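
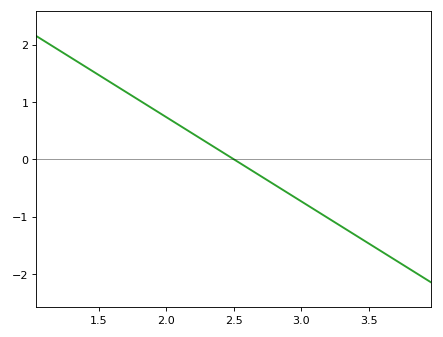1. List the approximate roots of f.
2.5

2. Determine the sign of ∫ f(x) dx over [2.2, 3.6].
negative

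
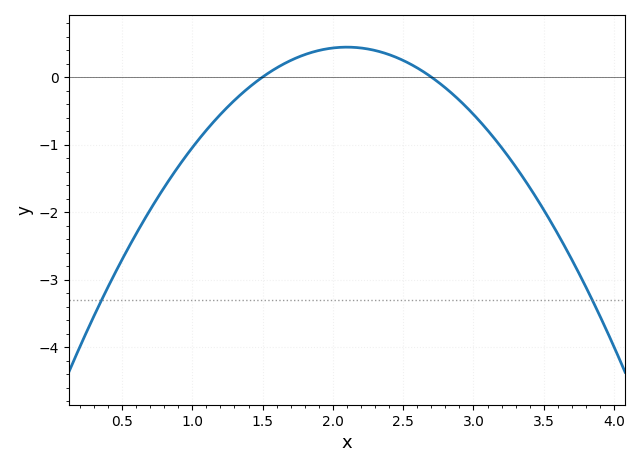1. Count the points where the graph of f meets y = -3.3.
2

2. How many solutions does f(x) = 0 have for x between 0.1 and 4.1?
2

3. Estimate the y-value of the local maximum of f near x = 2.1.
0.4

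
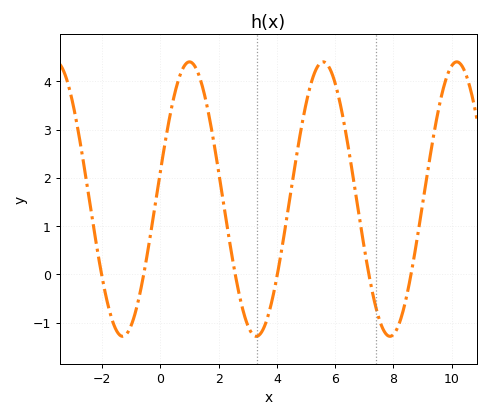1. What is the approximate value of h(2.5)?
0.236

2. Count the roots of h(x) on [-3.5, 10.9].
6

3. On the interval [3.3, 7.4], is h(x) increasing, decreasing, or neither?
neither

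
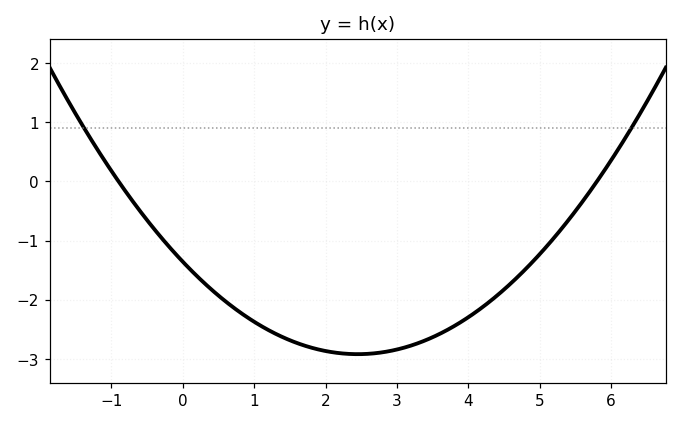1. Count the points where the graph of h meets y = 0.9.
2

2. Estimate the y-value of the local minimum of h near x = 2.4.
-2.92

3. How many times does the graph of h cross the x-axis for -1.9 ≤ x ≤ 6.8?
2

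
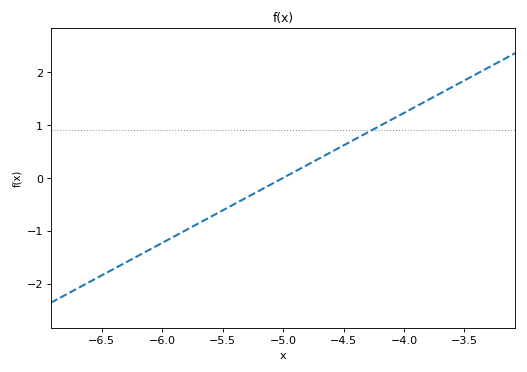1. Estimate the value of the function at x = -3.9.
1.35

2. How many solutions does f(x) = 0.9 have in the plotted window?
1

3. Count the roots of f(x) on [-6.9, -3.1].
1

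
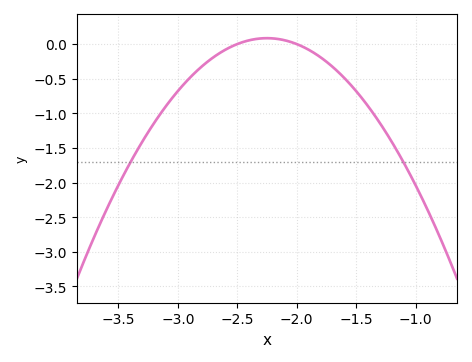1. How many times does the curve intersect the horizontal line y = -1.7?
2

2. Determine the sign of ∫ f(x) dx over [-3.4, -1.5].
negative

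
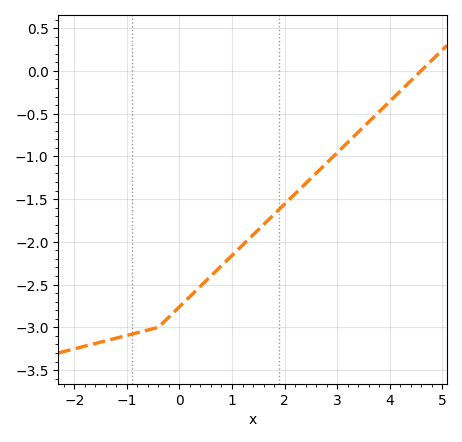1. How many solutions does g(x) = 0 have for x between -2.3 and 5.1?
1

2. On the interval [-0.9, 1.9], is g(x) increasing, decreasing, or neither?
increasing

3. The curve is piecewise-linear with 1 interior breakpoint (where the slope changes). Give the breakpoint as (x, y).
(-0.4, -3)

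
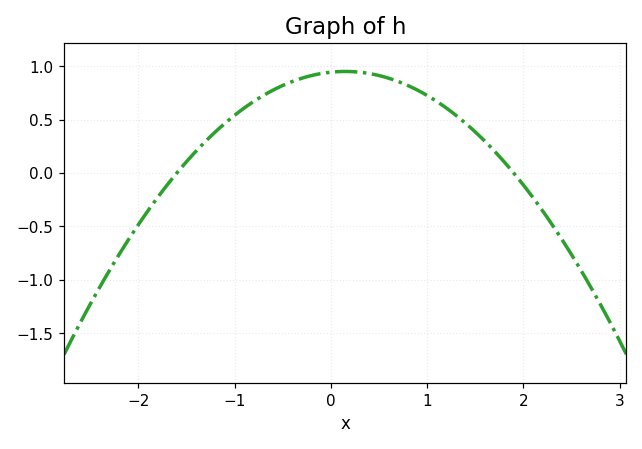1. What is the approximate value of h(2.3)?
-0.484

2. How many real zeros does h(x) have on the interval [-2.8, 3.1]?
2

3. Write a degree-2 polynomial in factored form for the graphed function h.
y = -0.31(x + 1.6)(x - 1.9)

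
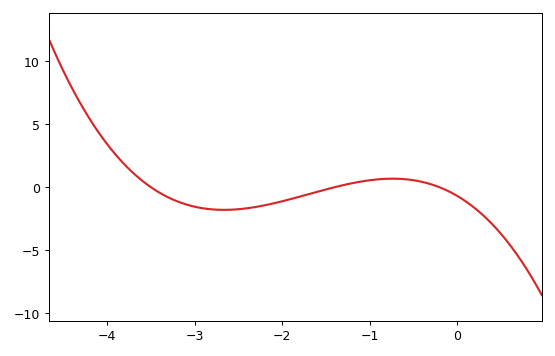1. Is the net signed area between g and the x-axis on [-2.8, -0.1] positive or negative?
negative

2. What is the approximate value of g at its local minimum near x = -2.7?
-2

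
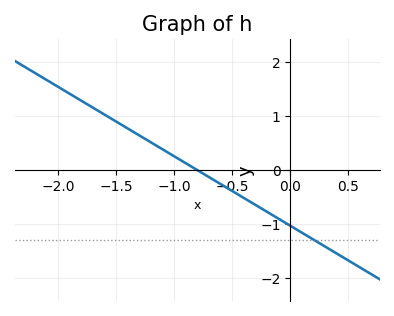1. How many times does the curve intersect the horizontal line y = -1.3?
1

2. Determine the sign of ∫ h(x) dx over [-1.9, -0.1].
positive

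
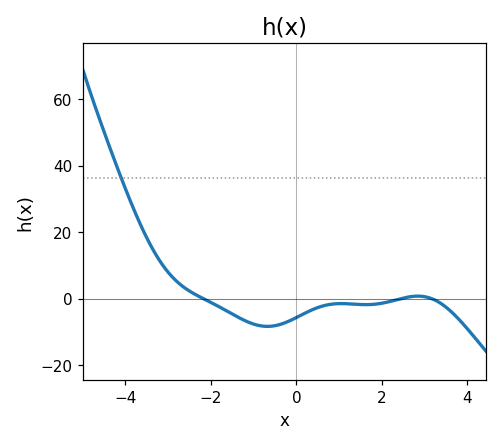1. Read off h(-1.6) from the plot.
-4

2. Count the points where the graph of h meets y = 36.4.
1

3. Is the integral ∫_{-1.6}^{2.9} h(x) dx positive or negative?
negative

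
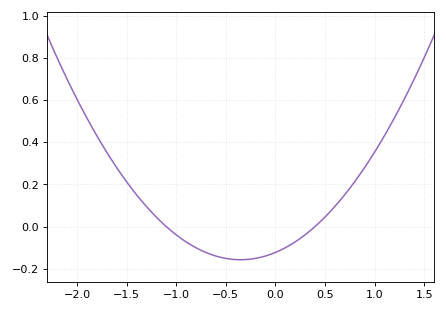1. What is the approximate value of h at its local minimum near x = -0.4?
-0.16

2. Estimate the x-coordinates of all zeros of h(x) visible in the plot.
-1.1, 0.4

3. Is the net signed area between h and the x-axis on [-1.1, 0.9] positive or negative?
negative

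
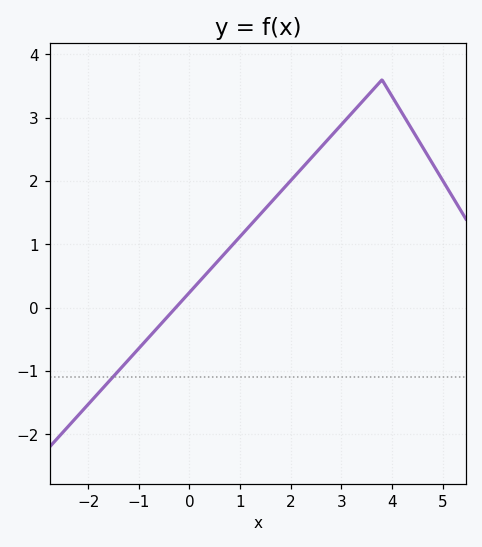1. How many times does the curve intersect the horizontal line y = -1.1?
1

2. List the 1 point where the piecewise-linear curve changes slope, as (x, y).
(3.8, 3.6)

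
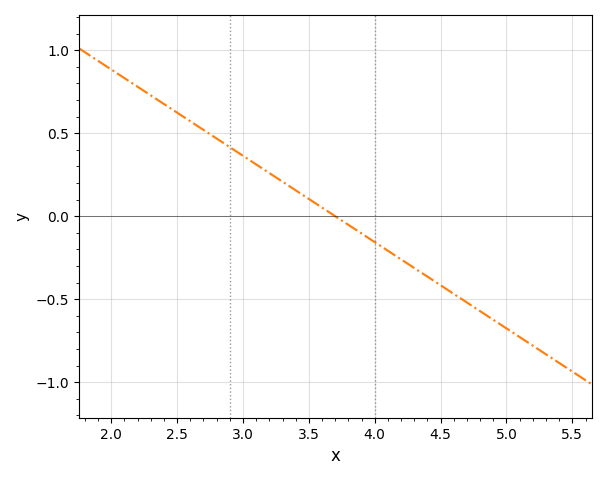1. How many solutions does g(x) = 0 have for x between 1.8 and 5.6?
1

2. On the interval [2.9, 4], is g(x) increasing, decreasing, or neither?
decreasing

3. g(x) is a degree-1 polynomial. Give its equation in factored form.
y = -0.52(x - 3.7)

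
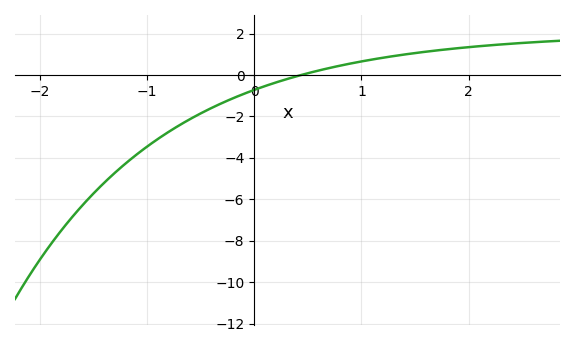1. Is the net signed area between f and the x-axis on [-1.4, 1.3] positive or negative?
negative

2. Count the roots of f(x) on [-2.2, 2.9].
1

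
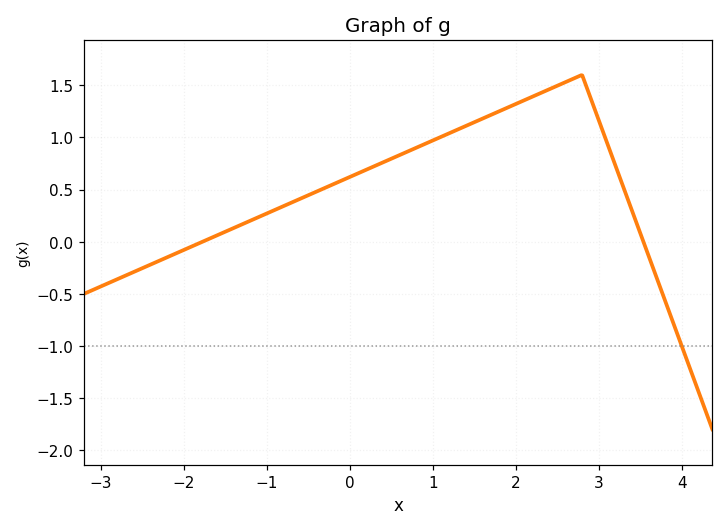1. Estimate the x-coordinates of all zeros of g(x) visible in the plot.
-1.77, 3.54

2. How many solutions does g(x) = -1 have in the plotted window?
1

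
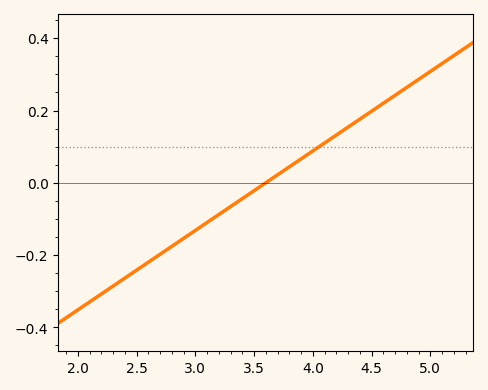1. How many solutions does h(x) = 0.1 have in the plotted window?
1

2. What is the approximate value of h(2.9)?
-0.16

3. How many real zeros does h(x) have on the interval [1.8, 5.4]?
1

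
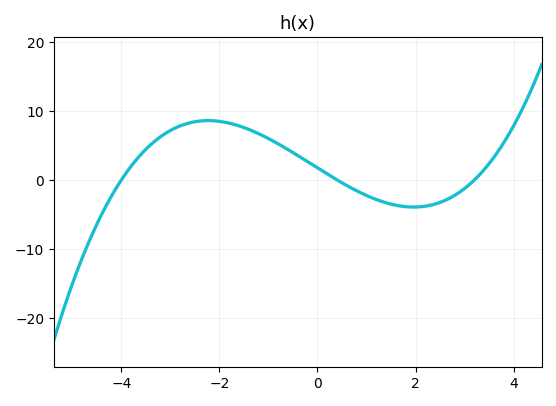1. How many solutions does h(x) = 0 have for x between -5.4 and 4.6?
3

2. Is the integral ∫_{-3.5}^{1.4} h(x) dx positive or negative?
positive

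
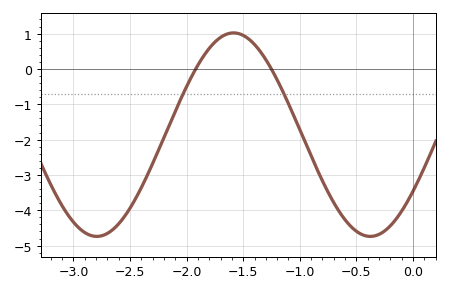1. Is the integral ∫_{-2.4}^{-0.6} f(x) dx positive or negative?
negative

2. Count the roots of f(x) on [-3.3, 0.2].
2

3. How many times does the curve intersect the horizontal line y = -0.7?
2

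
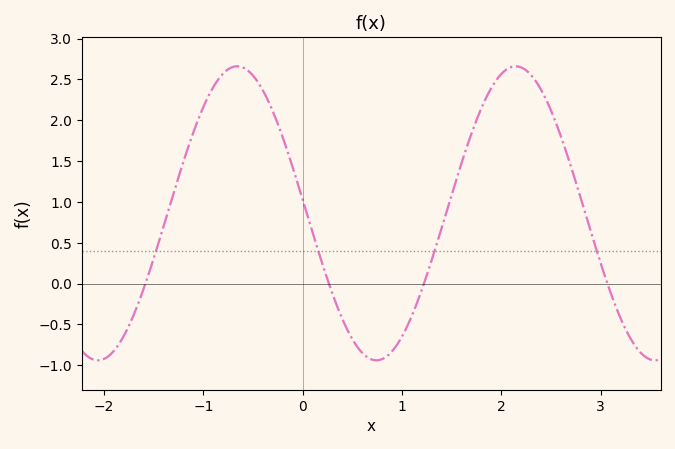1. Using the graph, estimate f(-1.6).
-0.054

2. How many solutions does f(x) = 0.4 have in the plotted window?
4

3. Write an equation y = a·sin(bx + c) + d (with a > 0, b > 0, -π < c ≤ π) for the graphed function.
y = 1.8sin(2.24x + 3.05) + 0.86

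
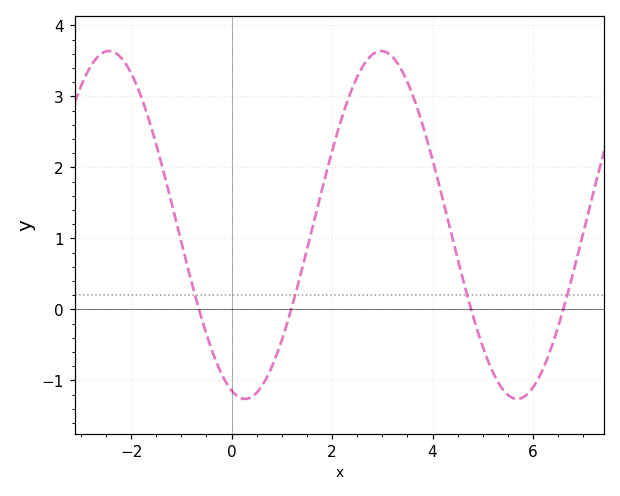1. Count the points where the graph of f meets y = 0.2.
4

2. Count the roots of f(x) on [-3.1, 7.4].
4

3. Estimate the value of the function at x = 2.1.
2.48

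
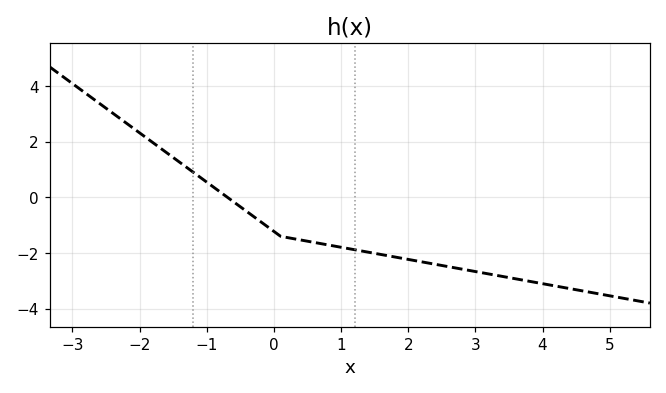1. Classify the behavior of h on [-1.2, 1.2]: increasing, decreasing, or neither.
decreasing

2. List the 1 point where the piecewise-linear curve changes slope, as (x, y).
(0.1, -1.4)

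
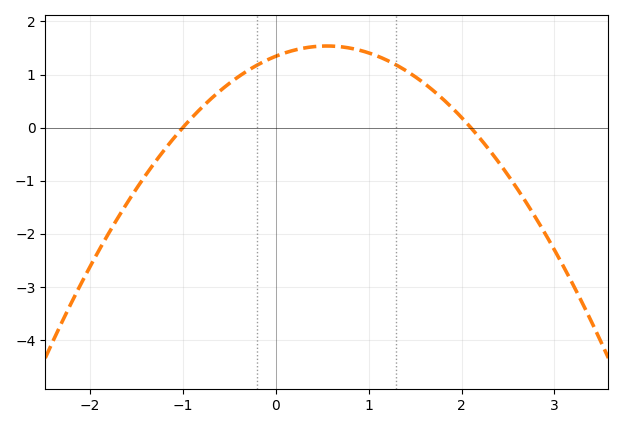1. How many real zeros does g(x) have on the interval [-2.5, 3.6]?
2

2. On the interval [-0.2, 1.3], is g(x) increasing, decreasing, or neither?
neither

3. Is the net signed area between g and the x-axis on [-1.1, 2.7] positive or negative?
positive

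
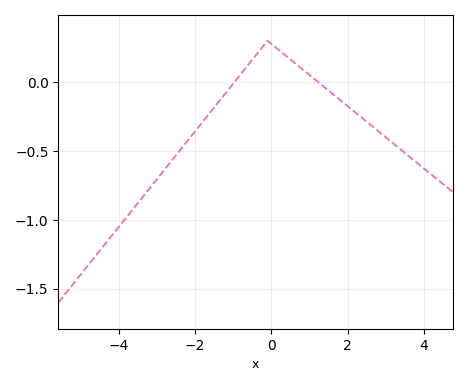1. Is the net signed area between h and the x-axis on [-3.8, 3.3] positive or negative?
negative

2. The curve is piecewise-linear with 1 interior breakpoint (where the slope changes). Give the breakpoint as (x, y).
(-0.1, 0.3)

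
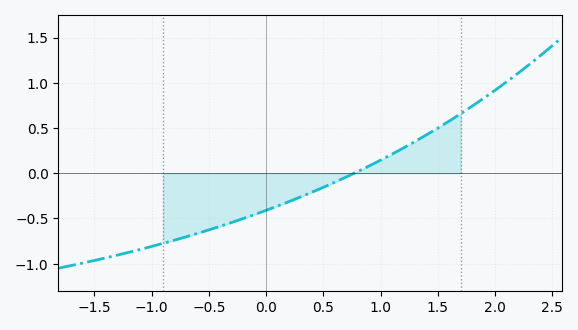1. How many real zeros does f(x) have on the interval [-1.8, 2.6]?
1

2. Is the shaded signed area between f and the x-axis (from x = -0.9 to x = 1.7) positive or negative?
negative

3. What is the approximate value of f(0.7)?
-0.05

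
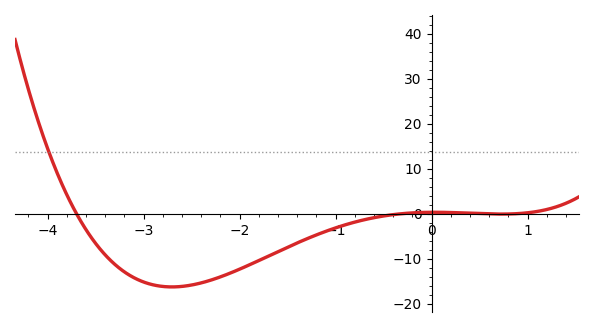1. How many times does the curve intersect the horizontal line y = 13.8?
1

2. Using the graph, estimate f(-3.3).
-11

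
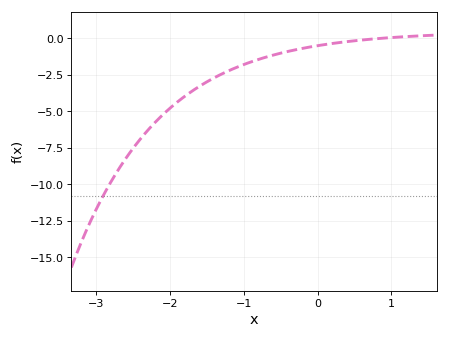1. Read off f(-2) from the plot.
-4.78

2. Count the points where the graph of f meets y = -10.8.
1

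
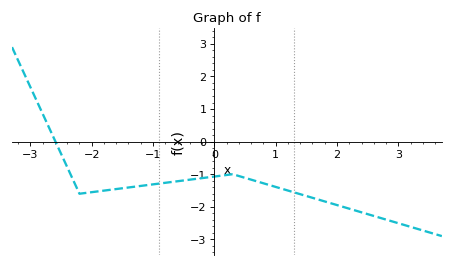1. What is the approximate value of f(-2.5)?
-0.4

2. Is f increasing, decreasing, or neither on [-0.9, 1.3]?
neither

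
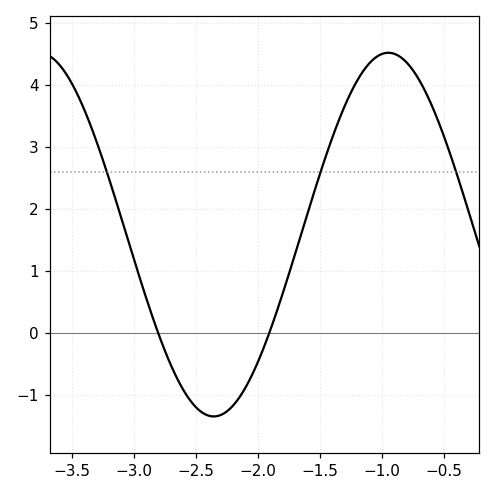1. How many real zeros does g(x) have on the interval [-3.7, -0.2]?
2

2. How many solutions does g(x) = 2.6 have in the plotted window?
3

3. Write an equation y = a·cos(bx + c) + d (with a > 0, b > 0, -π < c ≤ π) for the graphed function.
y = 2.93cos(2.2x + 2.1) + 1.59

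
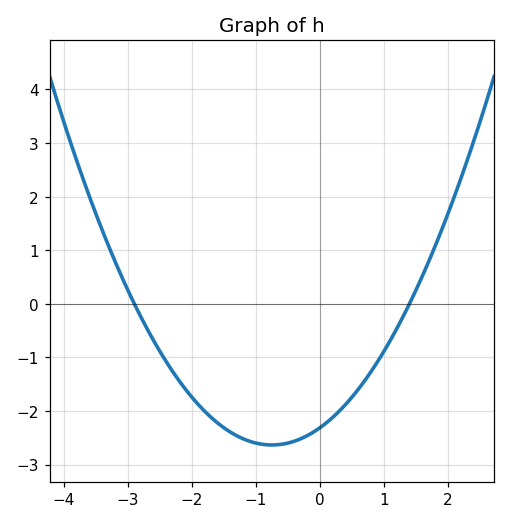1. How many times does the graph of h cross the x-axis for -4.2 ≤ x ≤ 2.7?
2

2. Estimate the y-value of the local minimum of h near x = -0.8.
-2.6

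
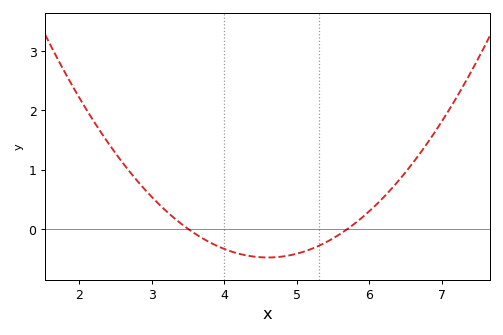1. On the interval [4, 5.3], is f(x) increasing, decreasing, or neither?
neither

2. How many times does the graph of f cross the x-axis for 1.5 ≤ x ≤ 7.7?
2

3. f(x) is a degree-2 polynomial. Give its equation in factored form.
y = 0.4(x - 3.5)(x - 5.7)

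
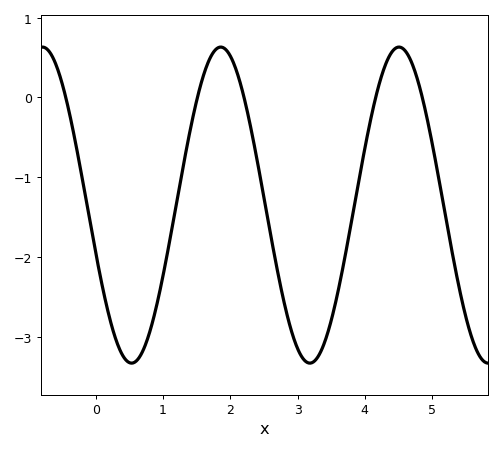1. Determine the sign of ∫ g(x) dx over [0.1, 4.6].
negative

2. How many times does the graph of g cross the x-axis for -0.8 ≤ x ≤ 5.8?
5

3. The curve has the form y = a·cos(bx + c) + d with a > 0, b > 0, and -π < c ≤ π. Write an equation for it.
y = 1.98cos(2.37x + 1.88) - 1.35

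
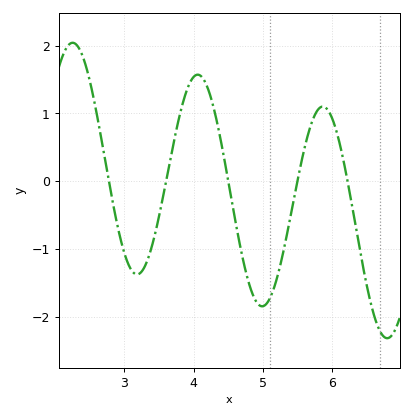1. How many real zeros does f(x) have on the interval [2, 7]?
5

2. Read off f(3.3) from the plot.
-1.2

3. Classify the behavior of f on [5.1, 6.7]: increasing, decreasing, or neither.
neither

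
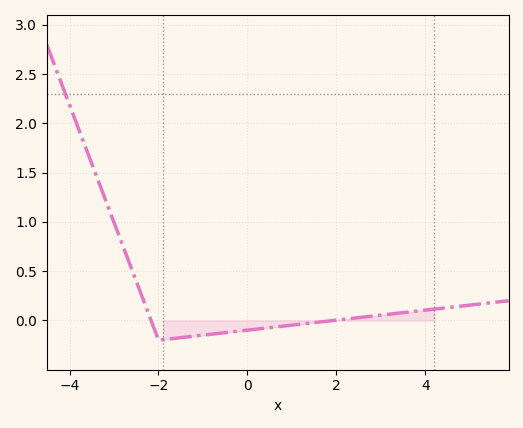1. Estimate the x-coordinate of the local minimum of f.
-2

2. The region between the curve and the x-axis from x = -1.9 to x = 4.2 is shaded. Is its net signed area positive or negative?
negative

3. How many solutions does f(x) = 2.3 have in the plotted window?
1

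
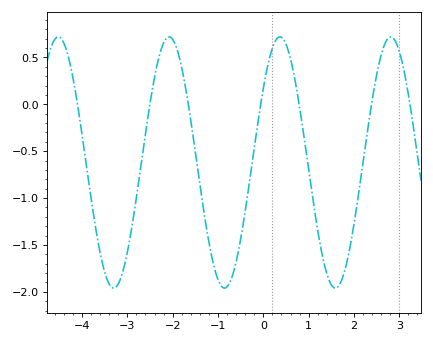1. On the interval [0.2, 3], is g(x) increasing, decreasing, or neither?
neither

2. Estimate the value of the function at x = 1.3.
-1.61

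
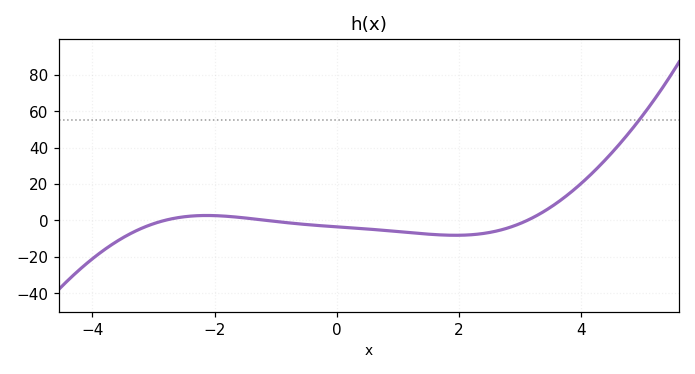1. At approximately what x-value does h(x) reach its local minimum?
1.95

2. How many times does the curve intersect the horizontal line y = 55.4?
1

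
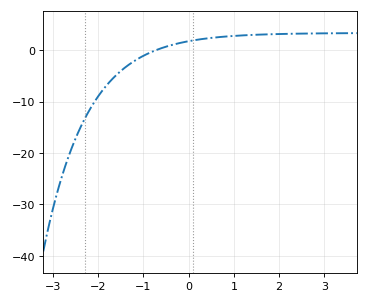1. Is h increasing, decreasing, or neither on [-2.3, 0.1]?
increasing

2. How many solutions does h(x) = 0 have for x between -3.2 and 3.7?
1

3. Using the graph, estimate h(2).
3.13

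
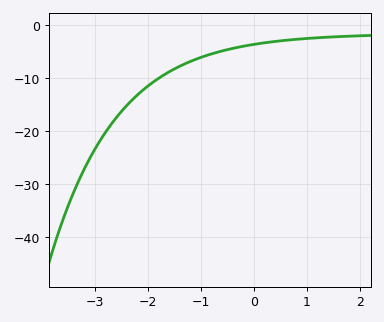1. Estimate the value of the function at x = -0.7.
-5.17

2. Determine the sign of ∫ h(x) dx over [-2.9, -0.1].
negative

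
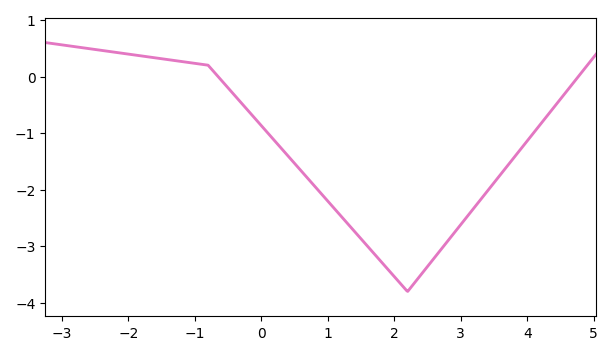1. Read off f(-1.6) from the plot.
0.3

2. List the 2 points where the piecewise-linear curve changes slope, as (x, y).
(-0.8, 0.2); (2.2, -3.8)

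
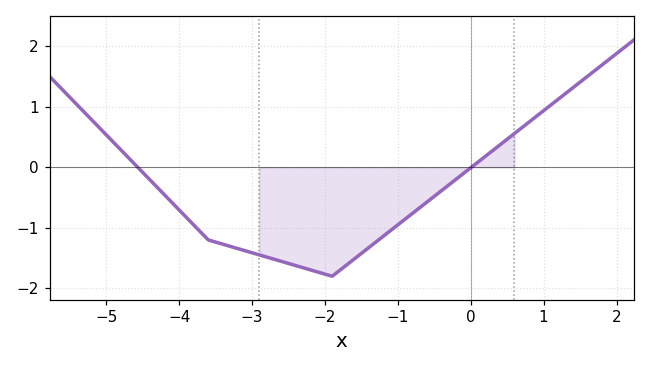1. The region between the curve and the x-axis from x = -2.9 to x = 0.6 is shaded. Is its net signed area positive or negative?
negative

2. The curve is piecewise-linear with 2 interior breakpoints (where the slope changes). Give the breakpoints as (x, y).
(-3.6, -1.2); (-1.9, -1.8)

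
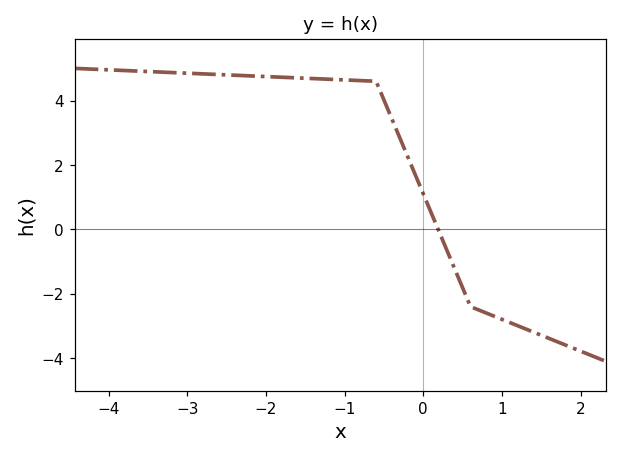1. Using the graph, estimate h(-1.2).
4.6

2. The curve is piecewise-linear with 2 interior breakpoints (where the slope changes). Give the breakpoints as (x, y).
(-0.6, 4.6); (0.6, -2.4)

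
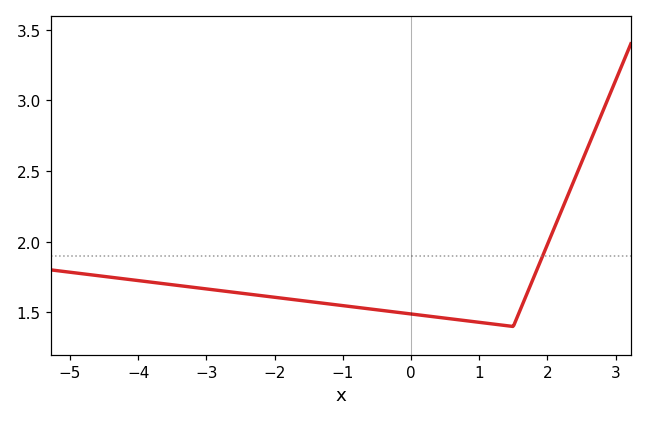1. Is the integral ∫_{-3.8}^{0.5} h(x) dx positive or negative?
positive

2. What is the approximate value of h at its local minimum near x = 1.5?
1.4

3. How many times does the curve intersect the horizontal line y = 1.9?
1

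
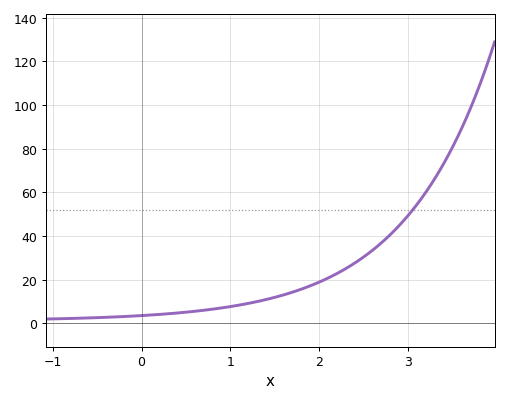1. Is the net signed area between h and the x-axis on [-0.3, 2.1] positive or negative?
positive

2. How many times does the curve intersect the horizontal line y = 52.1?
1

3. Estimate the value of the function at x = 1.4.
10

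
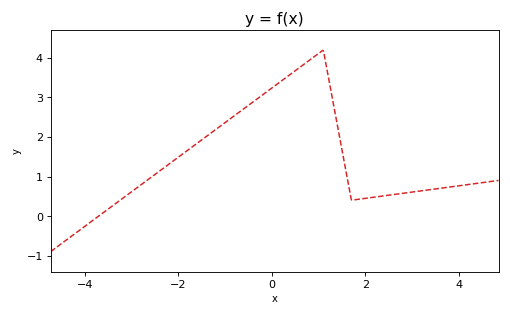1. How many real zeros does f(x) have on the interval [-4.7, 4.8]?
1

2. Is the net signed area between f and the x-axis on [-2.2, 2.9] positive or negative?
positive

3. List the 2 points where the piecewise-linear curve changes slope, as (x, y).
(1.1, 4.2); (1.7, 0.4)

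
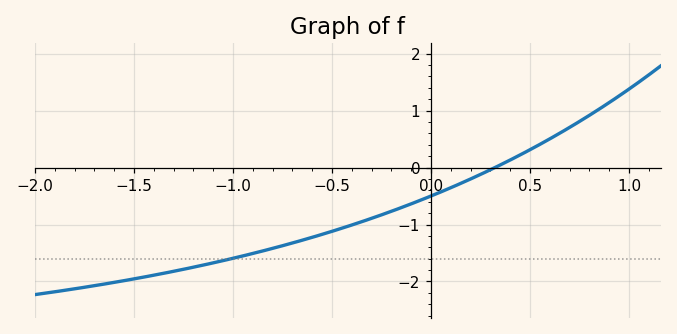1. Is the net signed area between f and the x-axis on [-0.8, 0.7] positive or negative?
negative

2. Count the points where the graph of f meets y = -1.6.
1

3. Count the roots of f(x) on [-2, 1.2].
1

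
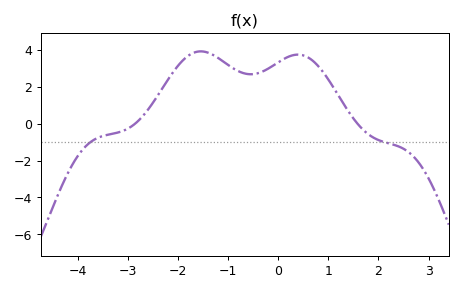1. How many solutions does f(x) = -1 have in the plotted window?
2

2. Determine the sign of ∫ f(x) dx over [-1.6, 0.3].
positive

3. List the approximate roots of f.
-2.8, 1.6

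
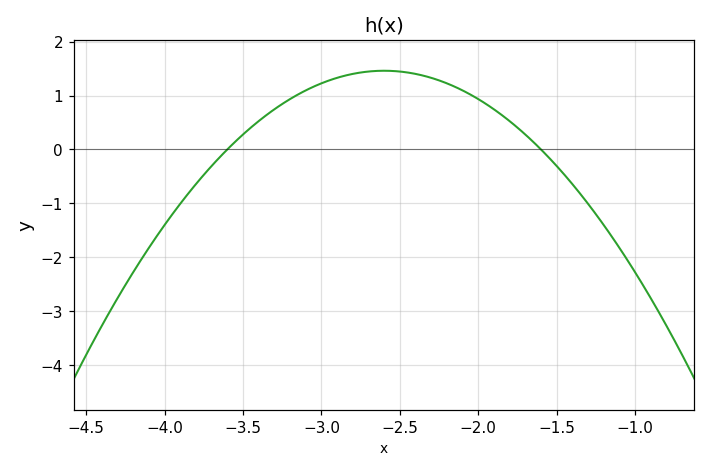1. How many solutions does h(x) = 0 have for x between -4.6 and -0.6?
2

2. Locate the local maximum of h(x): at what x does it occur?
-2.6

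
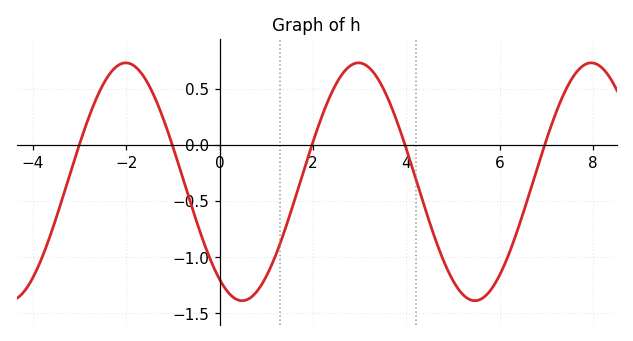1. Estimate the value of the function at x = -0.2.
-1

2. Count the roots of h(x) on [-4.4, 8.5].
5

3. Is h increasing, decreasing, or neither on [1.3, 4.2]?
neither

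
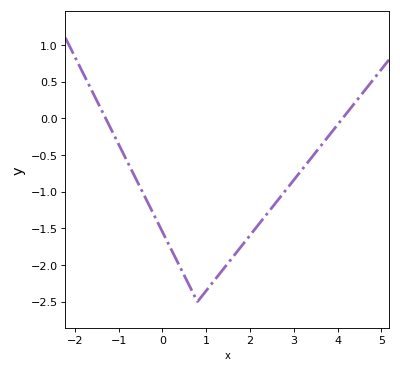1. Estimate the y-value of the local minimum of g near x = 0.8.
-2.5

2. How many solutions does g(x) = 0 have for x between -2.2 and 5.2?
2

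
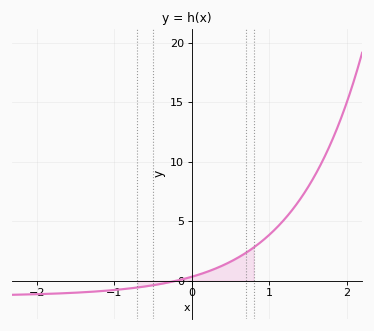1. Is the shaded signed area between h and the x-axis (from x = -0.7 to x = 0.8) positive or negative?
positive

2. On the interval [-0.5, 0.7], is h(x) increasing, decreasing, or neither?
increasing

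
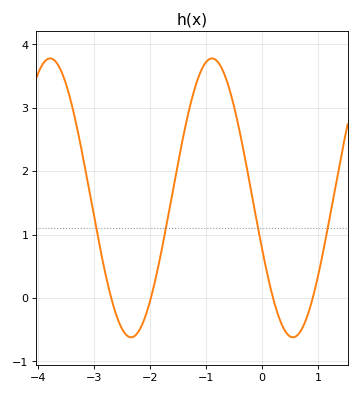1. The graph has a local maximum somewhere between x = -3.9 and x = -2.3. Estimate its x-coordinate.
-3.78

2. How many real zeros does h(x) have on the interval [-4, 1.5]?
4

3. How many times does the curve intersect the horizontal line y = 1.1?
4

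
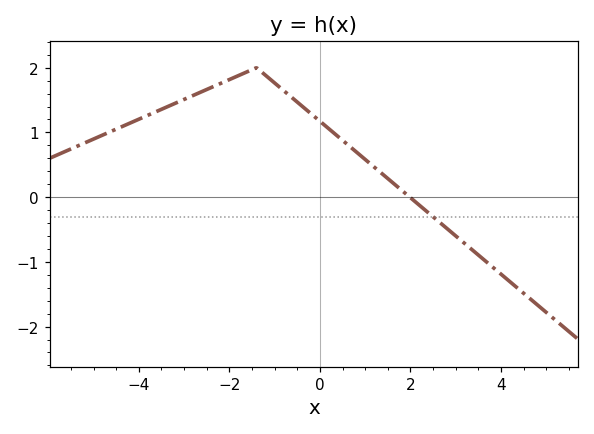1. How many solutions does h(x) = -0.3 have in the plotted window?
1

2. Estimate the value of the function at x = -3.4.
1.39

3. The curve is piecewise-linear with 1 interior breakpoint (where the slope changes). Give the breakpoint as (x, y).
(-1.4, 2)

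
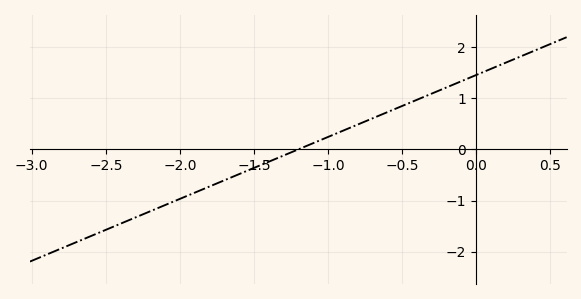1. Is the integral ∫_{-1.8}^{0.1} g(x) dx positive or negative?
positive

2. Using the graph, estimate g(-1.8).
-0.7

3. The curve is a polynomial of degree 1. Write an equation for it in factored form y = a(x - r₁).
y = 1.21(x + 1.2)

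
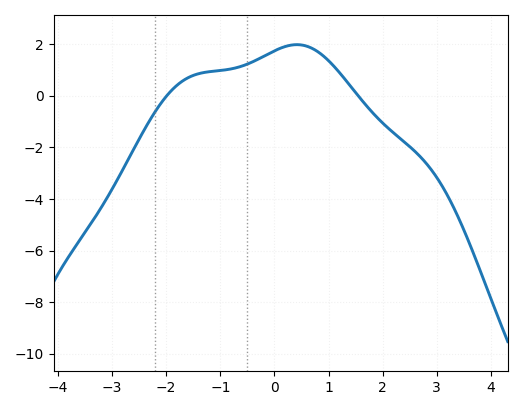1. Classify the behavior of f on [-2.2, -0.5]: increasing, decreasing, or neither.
increasing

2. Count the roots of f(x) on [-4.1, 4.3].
2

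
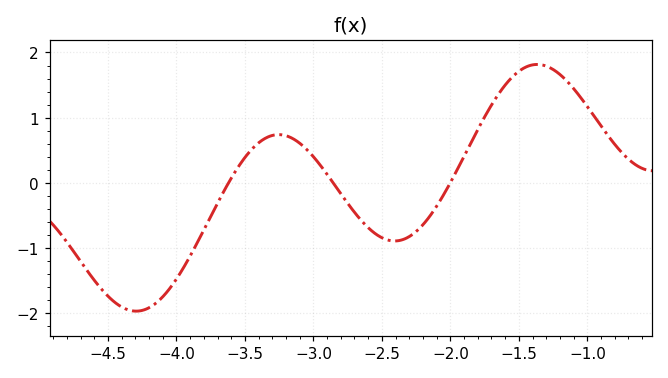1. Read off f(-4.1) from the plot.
-1.7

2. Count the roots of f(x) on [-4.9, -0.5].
3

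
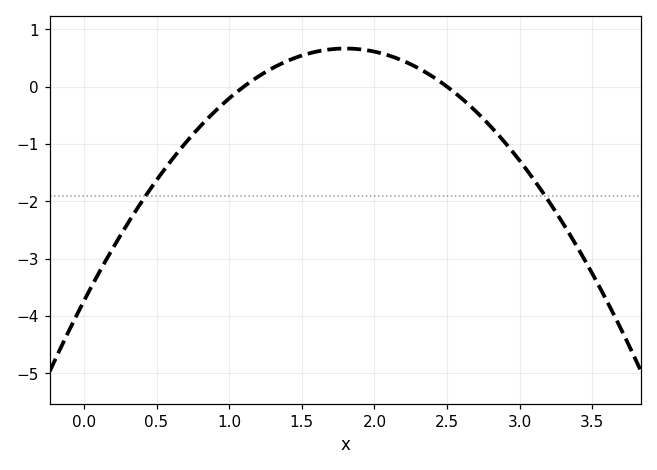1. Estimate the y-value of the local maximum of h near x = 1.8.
0.7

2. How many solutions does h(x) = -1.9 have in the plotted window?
2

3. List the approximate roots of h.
1.1, 2.5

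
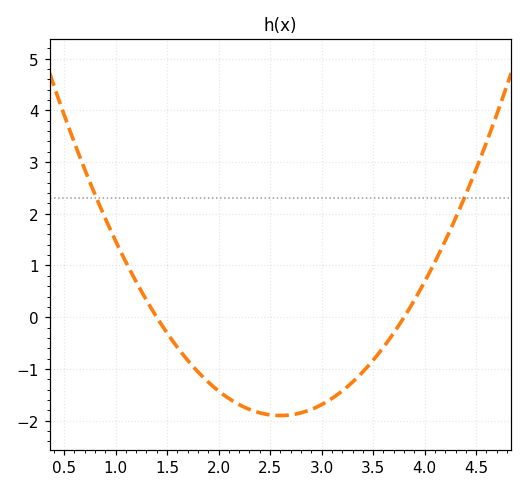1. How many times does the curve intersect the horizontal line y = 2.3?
2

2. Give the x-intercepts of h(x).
1.4, 3.8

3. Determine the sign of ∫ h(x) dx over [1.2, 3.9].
negative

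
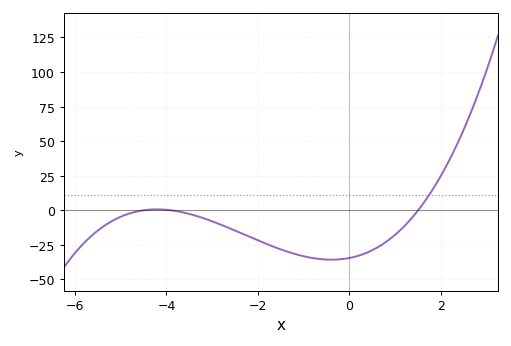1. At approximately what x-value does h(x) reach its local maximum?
-4.2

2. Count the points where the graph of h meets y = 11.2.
1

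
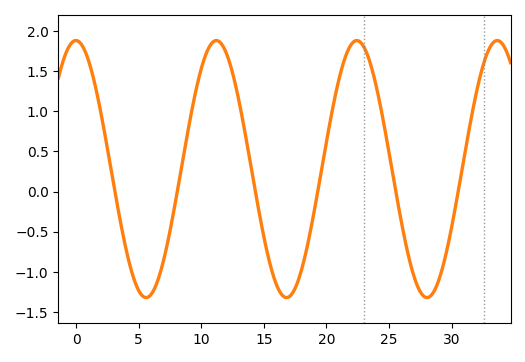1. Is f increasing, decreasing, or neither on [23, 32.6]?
neither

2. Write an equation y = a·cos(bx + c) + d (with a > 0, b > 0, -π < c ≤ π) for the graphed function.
y = 1.6cos(0.56x + 0.01) + 0.28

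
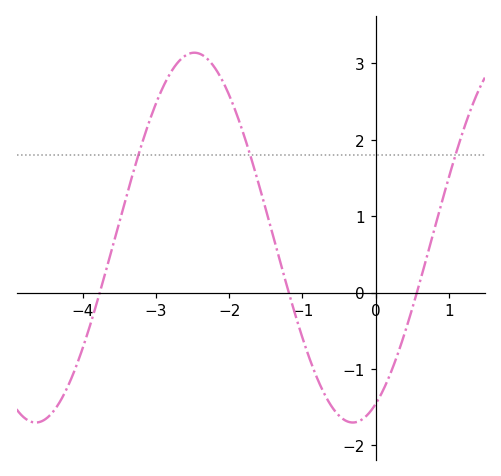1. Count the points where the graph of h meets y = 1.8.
3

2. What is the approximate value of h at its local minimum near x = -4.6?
-1.7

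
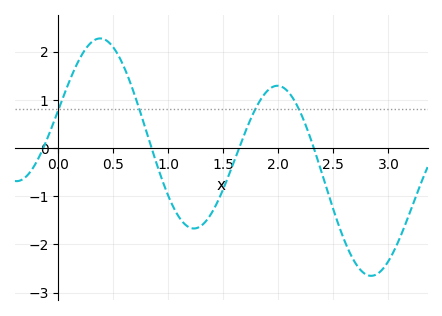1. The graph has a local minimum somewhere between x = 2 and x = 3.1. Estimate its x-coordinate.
2.8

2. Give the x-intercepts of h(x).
-0.1, 0.8, 1.6, 2.3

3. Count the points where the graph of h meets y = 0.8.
4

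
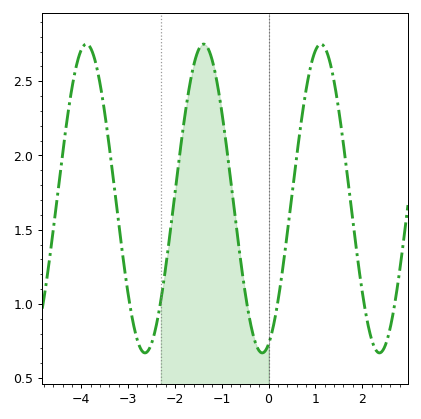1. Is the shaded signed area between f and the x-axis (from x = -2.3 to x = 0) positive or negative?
positive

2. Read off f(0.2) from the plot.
1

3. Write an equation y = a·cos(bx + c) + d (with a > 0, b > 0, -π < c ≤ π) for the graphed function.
y = 1.04cos(2.5x - 2.8) + 1.71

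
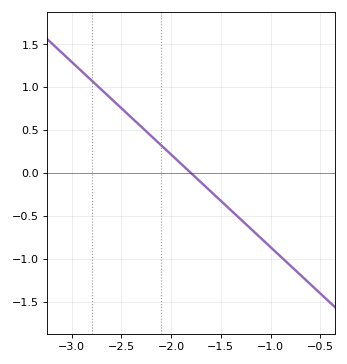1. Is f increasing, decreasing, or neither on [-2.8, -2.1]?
decreasing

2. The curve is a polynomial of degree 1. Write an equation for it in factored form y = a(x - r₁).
y = -1.08(x + 1.8)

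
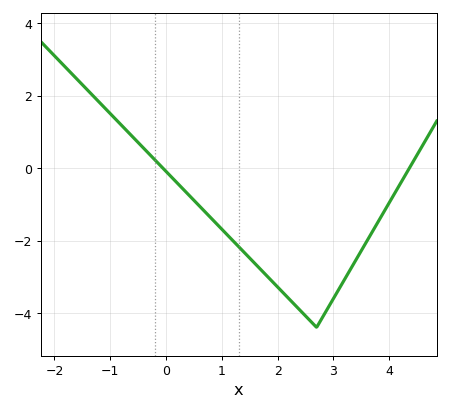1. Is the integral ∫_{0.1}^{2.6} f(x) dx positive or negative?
negative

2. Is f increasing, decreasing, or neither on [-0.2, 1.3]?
decreasing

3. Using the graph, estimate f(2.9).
-3.8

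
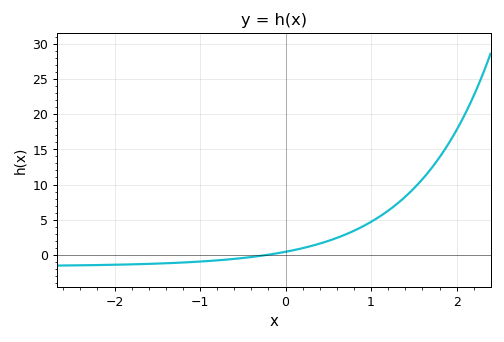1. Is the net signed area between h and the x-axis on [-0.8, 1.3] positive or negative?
positive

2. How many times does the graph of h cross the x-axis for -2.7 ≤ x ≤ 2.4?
1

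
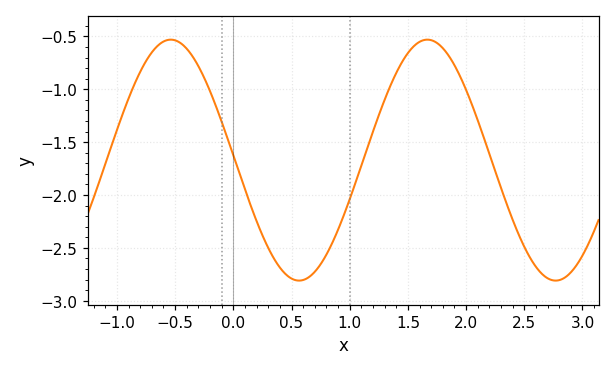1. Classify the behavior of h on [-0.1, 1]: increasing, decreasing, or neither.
neither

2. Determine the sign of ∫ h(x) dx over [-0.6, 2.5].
negative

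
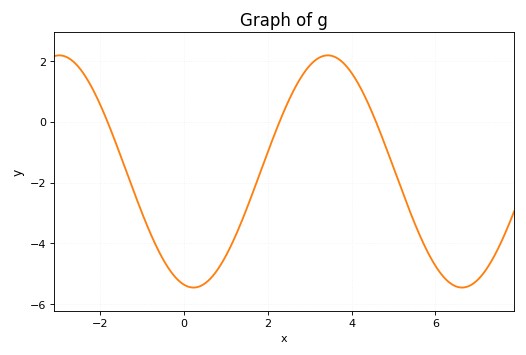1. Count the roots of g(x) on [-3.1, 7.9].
3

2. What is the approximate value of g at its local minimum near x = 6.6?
-5.45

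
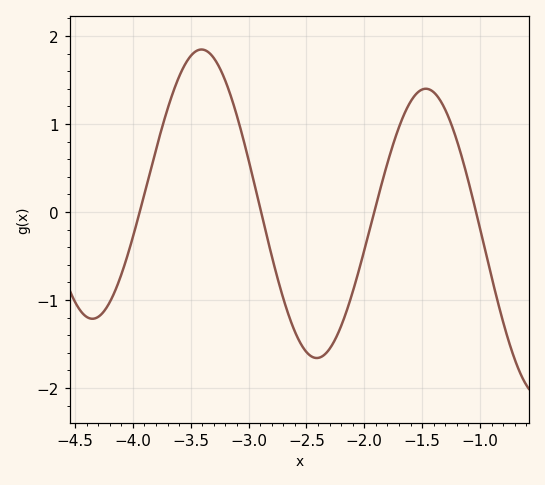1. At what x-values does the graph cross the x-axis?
-3.94, -2.89, -1.91, -1.03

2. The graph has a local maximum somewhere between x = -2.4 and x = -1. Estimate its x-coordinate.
-1.47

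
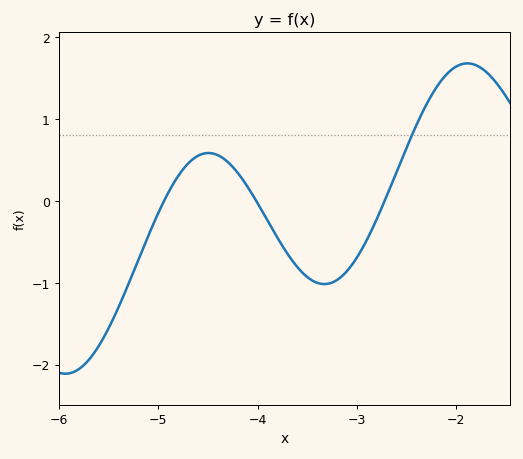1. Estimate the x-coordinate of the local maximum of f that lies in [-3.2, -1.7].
-1.9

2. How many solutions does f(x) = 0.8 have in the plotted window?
1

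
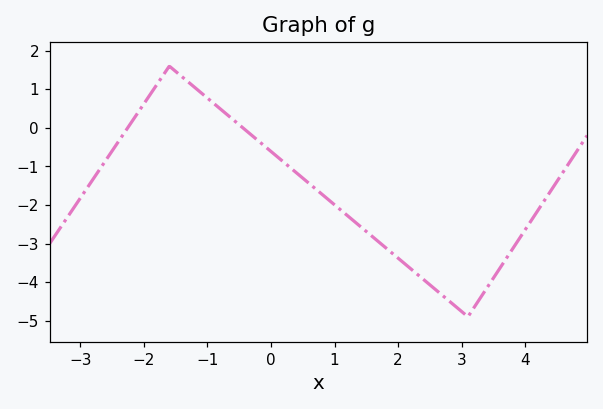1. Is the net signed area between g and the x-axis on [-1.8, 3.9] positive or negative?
negative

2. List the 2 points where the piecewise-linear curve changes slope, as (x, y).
(-1.6, 1.6); (3.1, -4.9)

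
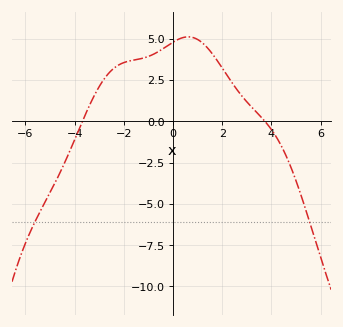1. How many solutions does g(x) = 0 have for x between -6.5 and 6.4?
2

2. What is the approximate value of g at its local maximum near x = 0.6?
5.11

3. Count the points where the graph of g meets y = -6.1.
2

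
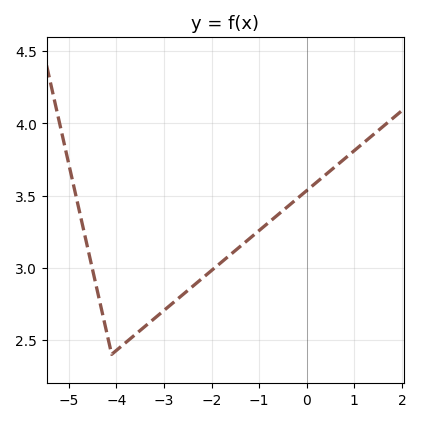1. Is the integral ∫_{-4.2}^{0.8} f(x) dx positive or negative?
positive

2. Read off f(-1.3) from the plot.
3.15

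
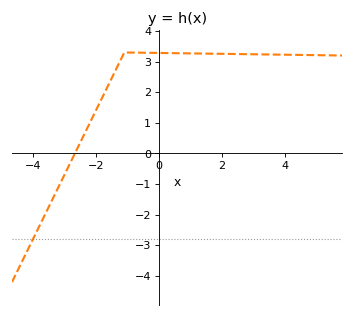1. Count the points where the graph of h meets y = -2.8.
1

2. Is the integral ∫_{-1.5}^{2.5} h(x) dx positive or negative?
positive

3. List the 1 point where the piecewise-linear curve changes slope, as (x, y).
(-1.1, 3.3)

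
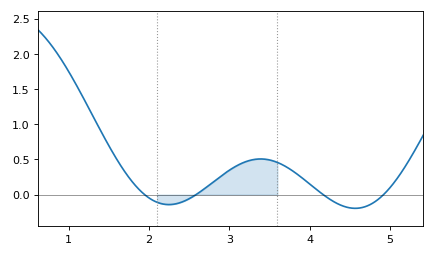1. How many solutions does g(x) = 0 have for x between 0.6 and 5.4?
4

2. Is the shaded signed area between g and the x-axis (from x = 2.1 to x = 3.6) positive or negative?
positive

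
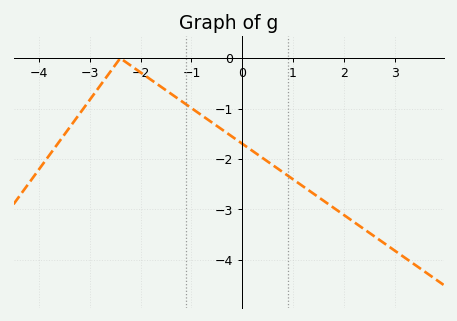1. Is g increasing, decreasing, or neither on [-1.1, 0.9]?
decreasing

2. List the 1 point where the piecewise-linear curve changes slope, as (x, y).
(-2.4, 0)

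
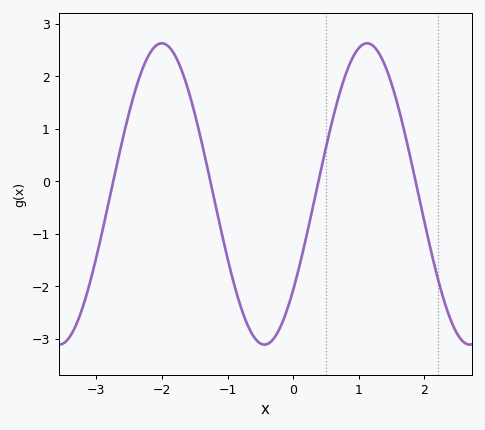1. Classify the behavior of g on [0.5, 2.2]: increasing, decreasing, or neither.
neither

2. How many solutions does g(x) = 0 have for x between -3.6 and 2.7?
4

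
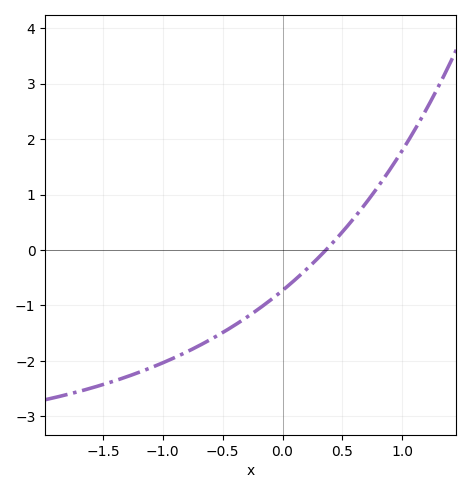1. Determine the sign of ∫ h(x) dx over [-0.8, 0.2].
negative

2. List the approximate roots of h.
0.35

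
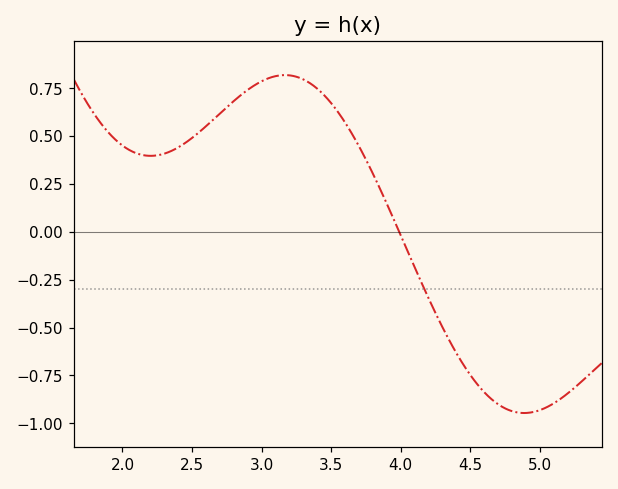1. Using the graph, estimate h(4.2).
-0.35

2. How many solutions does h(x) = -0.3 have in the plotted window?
1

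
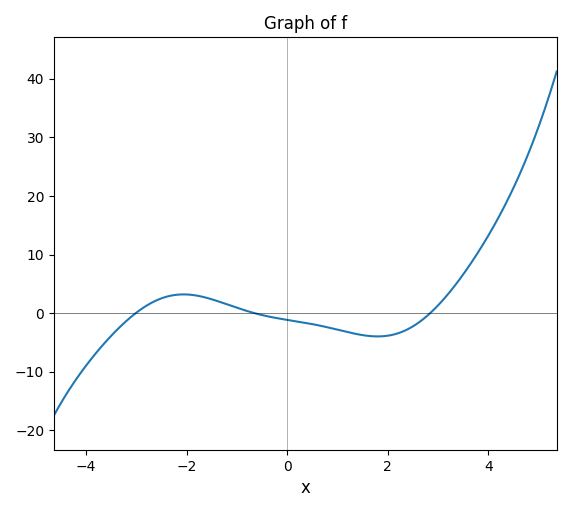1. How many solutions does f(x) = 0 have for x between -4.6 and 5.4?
3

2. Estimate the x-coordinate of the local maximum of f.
-2.06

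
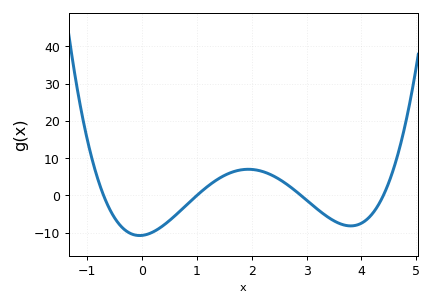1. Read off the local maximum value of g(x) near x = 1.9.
7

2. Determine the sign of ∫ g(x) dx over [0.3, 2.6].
positive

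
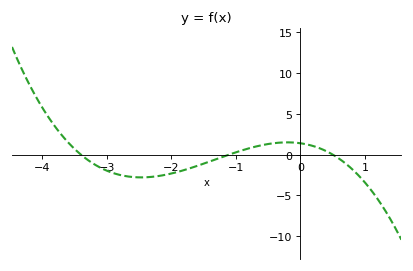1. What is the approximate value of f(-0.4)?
1.4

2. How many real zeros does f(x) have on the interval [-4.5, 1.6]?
3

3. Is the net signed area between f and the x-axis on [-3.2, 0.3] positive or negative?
negative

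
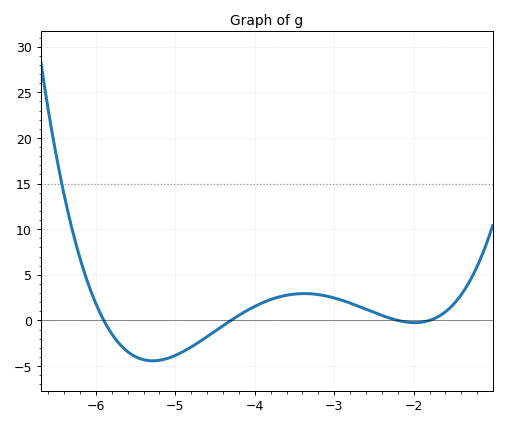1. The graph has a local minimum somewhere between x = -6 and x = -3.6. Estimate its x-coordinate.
-5.3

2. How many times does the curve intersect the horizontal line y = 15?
1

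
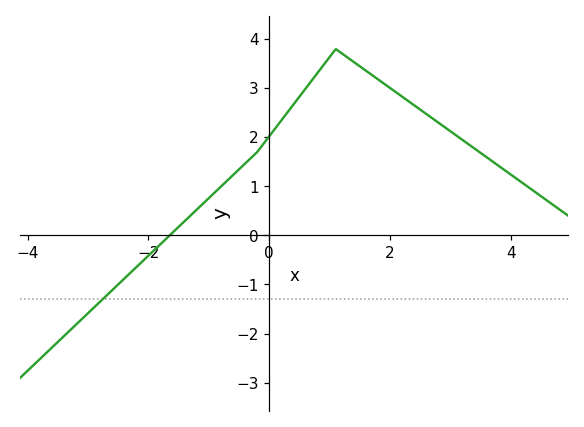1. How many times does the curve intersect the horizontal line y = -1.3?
1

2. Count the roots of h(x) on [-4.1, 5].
1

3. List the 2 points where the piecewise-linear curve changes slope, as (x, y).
(-0.2, 1.7); (1.1, 3.8)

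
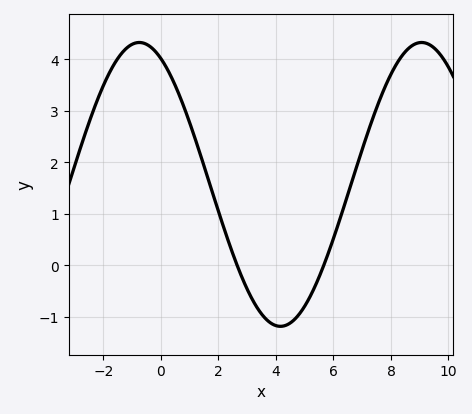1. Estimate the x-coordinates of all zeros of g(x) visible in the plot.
2.6, 5.6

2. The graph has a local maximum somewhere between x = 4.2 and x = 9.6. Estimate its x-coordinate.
9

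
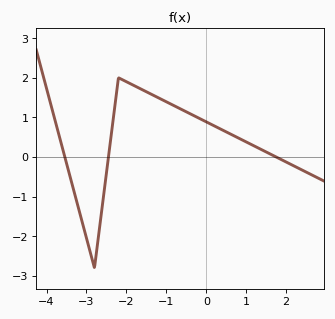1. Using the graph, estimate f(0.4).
0.7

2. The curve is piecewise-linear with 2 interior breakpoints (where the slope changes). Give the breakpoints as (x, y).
(-2.8, -2.8); (-2.2, 2)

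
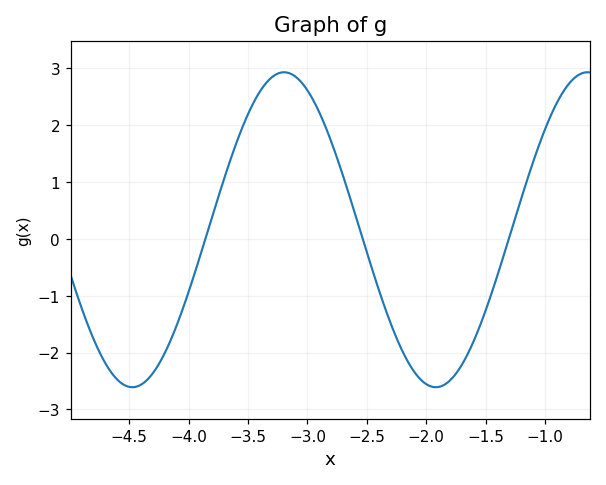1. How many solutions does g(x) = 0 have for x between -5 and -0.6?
3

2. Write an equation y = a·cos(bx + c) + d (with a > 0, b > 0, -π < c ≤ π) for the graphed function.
y = 2.77cos(2.5x + 1.6) + 0.16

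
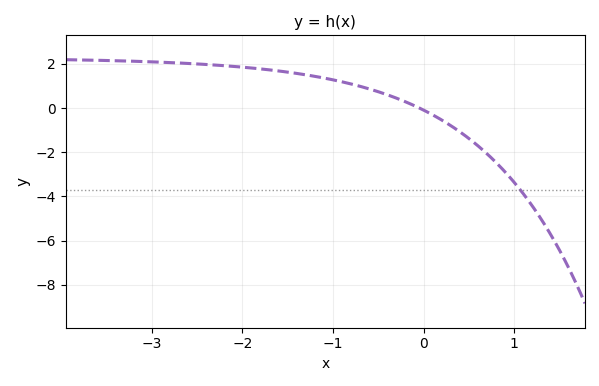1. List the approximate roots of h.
-0.045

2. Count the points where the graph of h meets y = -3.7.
1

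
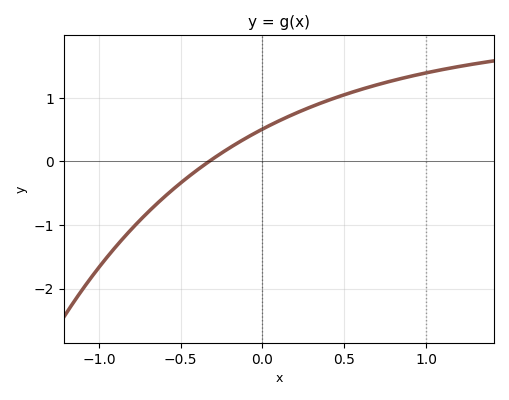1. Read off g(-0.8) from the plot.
-1.1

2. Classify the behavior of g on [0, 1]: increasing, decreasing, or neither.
increasing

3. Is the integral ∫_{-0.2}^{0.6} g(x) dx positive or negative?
positive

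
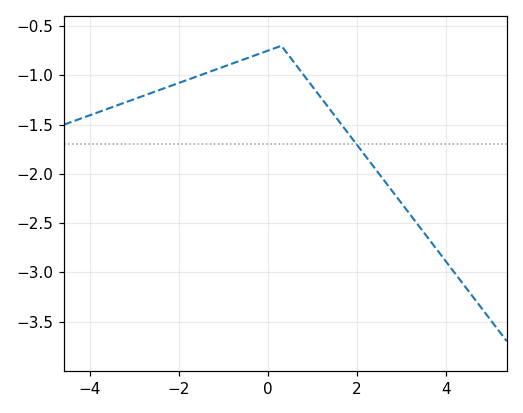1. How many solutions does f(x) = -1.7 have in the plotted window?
1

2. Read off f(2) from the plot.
-1.7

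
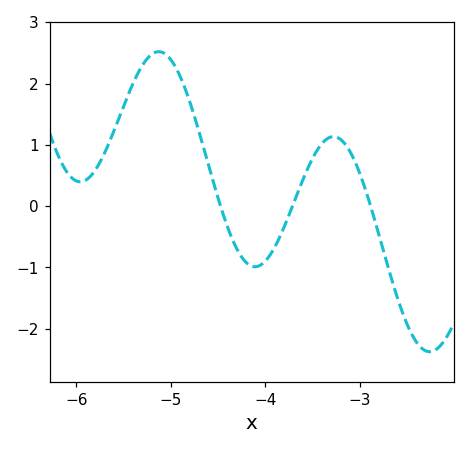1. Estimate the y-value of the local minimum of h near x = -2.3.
-2.4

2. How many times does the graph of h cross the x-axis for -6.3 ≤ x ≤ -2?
3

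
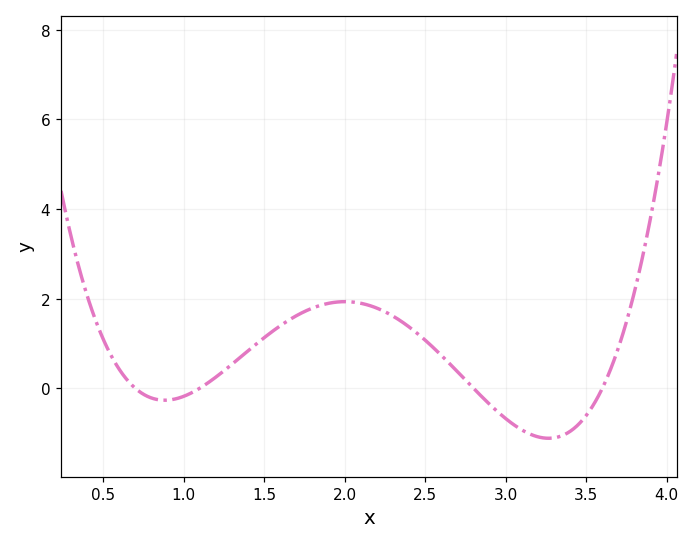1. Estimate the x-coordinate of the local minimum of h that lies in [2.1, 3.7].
3.27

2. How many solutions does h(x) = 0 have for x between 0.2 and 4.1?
4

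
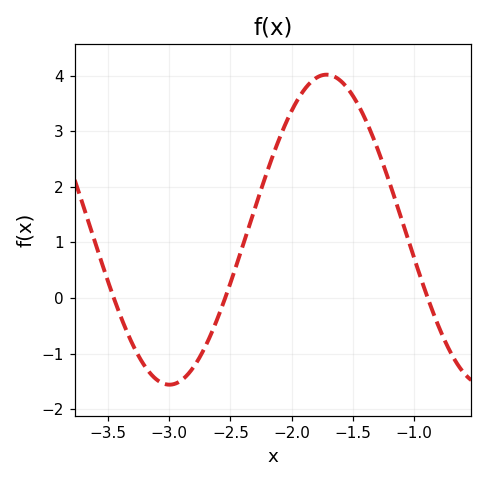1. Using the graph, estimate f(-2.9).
-1.48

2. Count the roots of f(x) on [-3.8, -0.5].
3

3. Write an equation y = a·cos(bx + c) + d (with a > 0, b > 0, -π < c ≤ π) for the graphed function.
y = 2.79cos(2.45x - 2.08) + 1.23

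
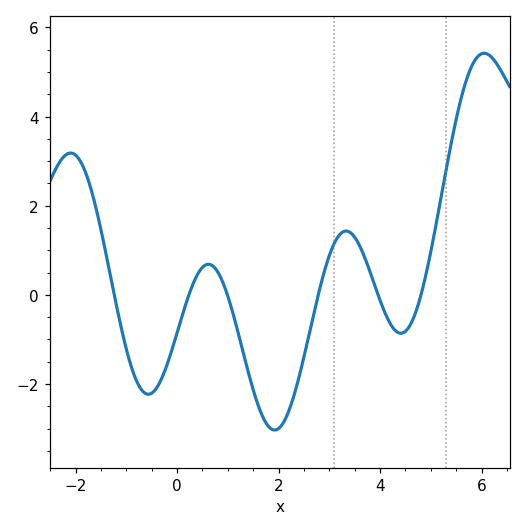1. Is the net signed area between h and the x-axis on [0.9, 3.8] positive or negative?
negative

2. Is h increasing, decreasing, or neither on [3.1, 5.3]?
neither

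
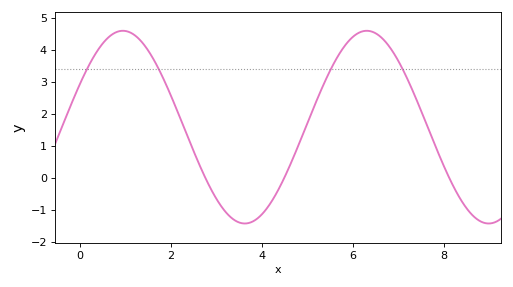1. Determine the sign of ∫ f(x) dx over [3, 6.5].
positive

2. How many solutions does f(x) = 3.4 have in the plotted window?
4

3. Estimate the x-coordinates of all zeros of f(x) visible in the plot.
2.8, 4.4, 8.2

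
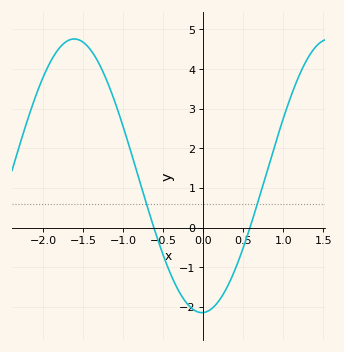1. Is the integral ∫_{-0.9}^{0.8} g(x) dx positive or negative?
negative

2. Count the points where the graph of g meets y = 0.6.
2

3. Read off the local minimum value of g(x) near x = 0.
-2.1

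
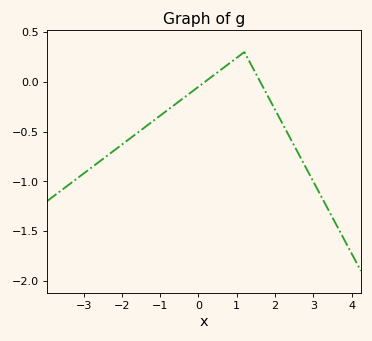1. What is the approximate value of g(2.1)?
-0.35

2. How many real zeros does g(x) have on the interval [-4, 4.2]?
2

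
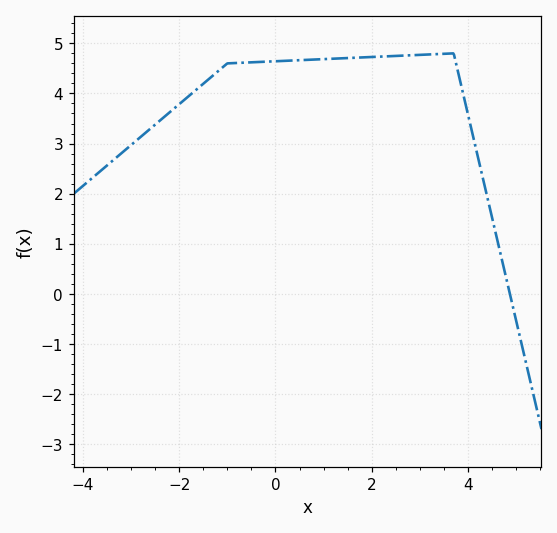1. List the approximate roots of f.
4.87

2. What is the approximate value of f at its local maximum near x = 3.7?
4.8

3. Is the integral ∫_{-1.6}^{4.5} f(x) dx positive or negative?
positive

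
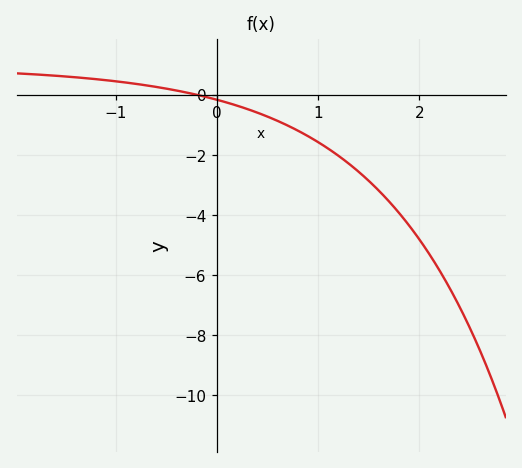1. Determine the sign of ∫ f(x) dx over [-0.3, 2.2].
negative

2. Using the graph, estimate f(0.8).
-1.2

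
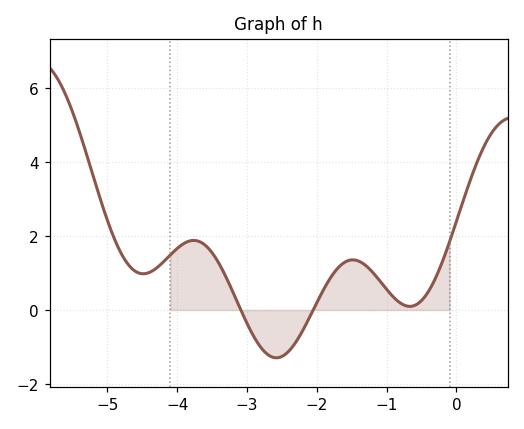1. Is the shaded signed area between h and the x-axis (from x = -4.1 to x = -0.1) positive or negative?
positive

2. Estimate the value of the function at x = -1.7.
1.13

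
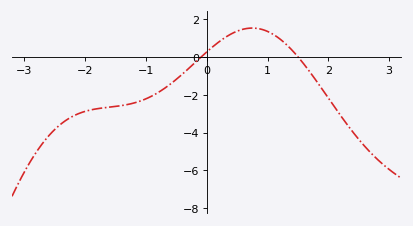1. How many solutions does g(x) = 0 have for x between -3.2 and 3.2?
2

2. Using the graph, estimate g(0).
0.2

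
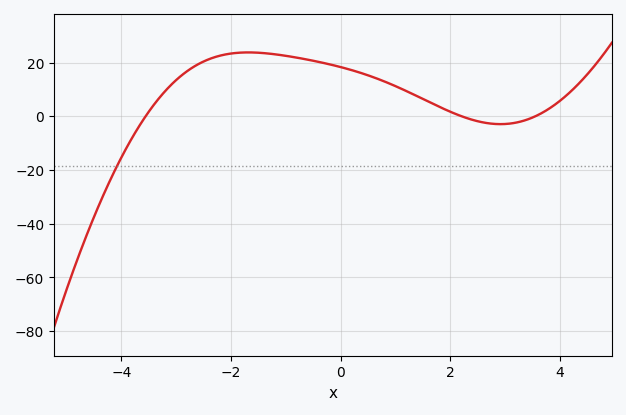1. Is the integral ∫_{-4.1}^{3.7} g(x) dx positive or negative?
positive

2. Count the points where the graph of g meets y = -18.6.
1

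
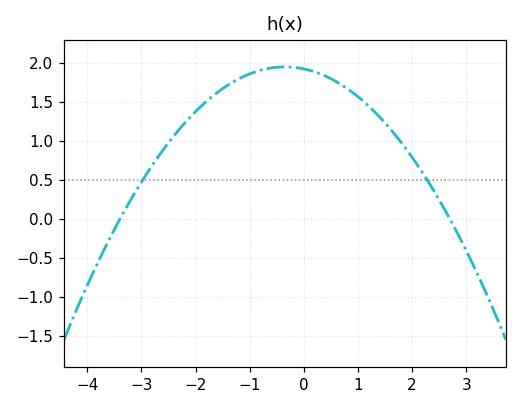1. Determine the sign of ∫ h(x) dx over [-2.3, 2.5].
positive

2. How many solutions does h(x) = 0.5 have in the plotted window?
2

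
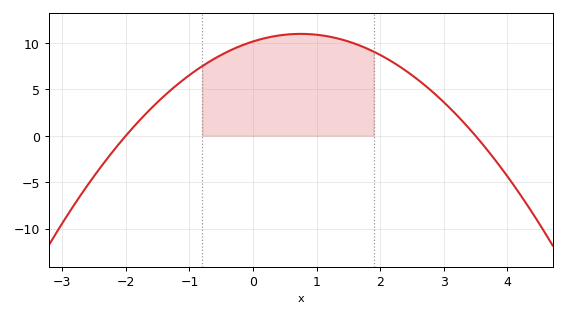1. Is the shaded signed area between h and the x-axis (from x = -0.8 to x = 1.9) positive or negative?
positive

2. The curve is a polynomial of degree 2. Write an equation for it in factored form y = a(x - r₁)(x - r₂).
y = -1.45(x + 2)(x - 3.5)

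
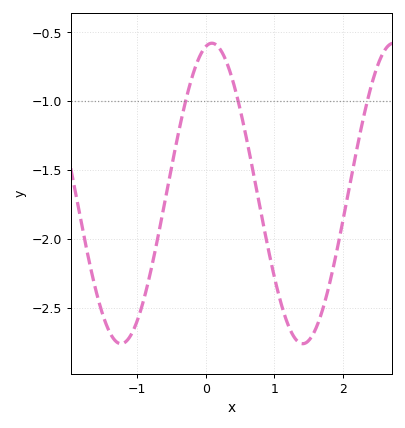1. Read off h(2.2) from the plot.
-1.35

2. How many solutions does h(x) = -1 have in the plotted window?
3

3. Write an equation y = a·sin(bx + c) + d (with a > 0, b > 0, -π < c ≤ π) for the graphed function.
y = 1.09sin(2.4x + 1.4) - 1.67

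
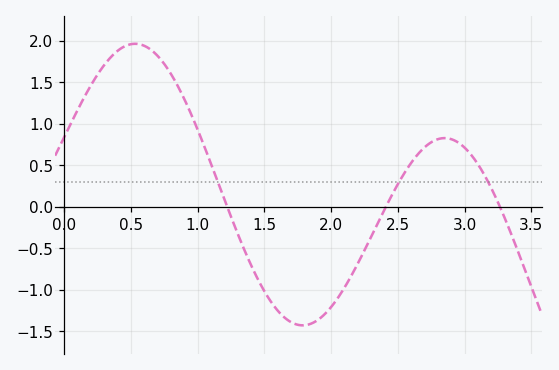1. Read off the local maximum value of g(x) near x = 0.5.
1.96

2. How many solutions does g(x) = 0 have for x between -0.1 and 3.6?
3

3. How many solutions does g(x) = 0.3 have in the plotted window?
3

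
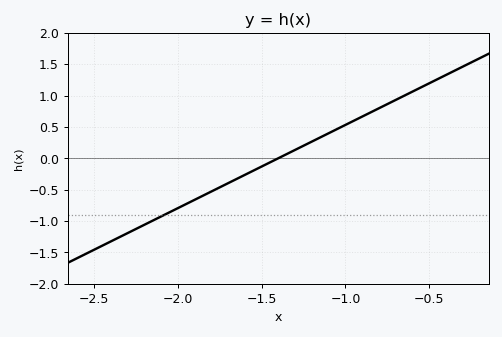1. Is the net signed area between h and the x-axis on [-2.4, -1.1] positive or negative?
negative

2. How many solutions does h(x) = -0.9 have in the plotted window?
1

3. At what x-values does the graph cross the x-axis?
-1.4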